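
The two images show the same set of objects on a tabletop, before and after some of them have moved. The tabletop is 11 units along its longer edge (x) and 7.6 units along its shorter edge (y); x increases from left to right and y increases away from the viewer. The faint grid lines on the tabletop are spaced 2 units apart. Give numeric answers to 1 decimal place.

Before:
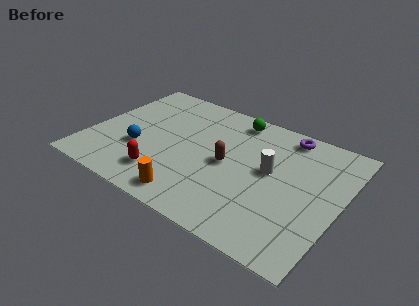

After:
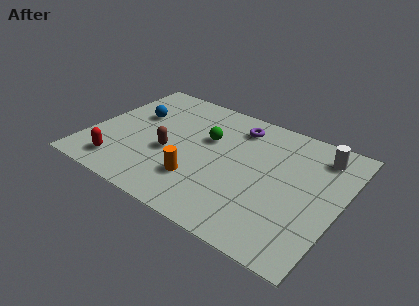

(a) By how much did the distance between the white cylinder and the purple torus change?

+1.2

They were about 2.5 units apart before and 3.7 after — 1.2 units further apart.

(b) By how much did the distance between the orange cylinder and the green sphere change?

-3.0

The distance was about 5.7 in the first image and 2.7 in the second, so they moved 3.0 units closer together.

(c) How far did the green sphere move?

2.0

From (5.9, 6.6) to (5.0, 4.8), the green sphere covered √(0.9² + 1.8²) ≈ 2.0 units.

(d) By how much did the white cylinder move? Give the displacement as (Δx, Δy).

(1.9, 2.0)

The white cylinder started near (7.9, 4.2) and ended near (9.8, 6.2).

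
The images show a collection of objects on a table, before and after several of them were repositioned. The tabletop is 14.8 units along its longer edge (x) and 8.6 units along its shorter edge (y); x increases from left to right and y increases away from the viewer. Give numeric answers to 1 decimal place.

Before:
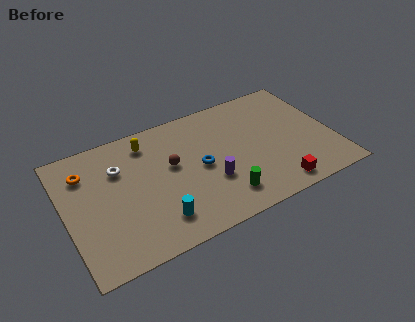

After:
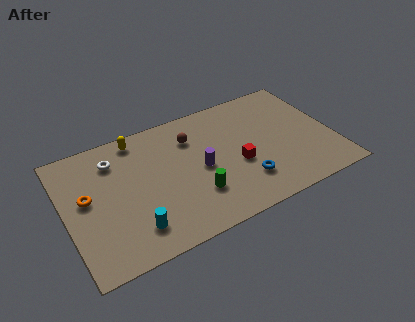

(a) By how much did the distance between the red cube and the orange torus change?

-3.0

The distance was about 11.3 in the first image and 8.3 in the second, so they moved 3.0 units closer together.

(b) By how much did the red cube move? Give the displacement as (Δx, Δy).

(-1.8, 2.4)

The red cube was at about (11.2, 1.1) and moved to about (9.4, 3.5).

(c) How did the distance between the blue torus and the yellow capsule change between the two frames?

+3.7

They were about 3.9 units apart before and 7.6 after — 3.7 units further apart.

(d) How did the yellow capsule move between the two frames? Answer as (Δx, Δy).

(-0.5, 0.5)

The yellow capsule was at about (4.8, 7.1) and moved to about (4.3, 7.6).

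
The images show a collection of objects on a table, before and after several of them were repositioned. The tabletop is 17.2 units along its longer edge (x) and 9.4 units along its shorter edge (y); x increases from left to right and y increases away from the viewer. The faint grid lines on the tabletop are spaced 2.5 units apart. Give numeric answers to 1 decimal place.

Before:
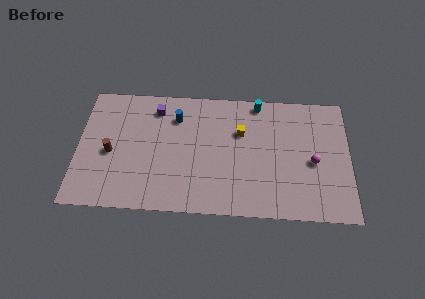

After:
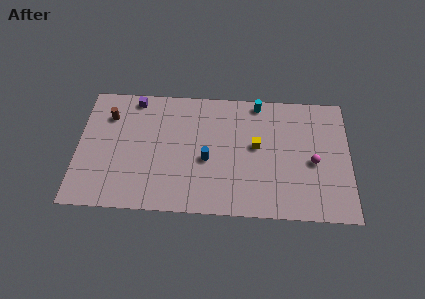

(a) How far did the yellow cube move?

1.4

The yellow cube moved from about (10.3, 6.2) to (11.3, 5.2), a distance of √(1.0² + 1.0²) ≈ 1.4.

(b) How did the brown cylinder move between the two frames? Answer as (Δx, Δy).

(-0.2, 2.8)

The brown cylinder was at about (2.1, 4.2) and moved to about (1.9, 7.0).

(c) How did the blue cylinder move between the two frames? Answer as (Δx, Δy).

(2.0, -3.1)

The blue cylinder started near (6.2, 7.1) and ended near (8.2, 4.0).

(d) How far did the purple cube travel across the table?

1.6

From (4.9, 7.7) to (3.5, 8.4), the purple cube covered √(1.4² + 0.7²) ≈ 1.6 units.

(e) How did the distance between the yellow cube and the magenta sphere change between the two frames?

-1.3

Before: roughly 5.0 units apart; after: 3.7. That's 1.3 units closer together.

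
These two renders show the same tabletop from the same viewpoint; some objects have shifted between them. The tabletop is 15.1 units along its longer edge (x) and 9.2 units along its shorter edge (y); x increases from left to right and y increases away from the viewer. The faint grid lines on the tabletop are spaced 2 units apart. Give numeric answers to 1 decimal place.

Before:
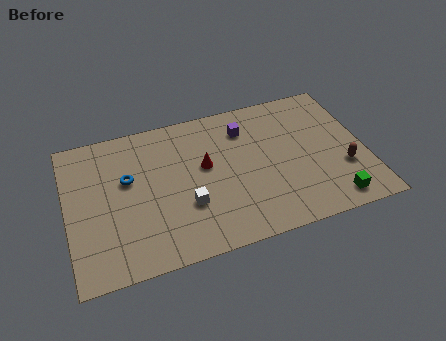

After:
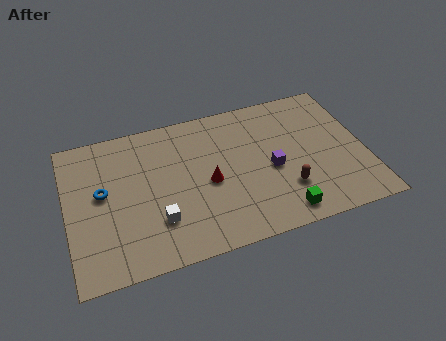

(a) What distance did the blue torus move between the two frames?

1.4

The blue torus moved from about (3.1, 5.6) to (1.8, 5.1), a distance of √(1.3² + 0.5²) ≈ 1.4.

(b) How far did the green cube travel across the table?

2.6

The green cube moved from about (13.1, 1.2) to (10.5, 1.2), a distance of √(2.6² + 0.0²) ≈ 2.6.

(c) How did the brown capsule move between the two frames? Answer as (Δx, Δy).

(-3.0, -0.5)

From the two frames, the brown capsule sits at roughly (13.9, 3.1) before and (10.9, 2.6) after.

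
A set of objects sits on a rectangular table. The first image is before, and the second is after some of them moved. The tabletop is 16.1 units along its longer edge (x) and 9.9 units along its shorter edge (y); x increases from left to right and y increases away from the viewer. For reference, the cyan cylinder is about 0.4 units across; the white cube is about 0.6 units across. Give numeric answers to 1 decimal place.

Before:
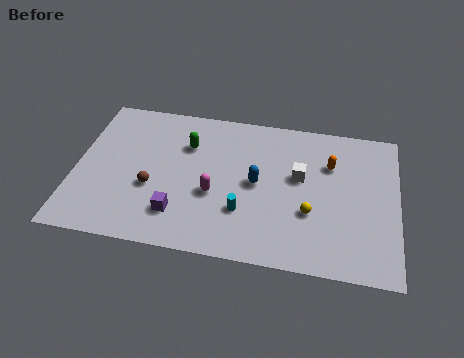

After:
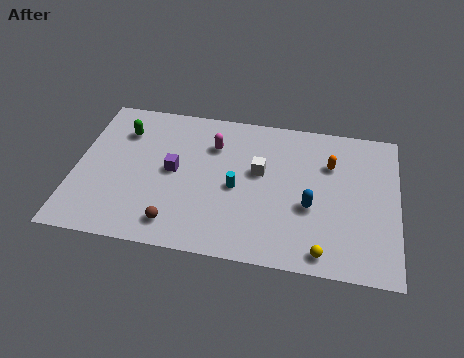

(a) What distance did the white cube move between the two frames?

2.0

The white cube moved from about (11.2, 5.8) to (9.2, 5.8), a distance of √(2.0² + 0.0²) ≈ 2.0.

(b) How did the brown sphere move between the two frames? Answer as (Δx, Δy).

(1.3, -2.2)

The brown sphere was at about (3.9, 3.8) and moved to about (5.2, 1.6).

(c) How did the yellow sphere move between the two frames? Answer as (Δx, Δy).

(0.7, -2.4)

From the two frames, the yellow sphere sits at roughly (11.8, 3.5) before and (12.5, 1.1) after.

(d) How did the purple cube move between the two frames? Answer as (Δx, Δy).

(-0.4, 2.8)

The purple cube started near (5.3, 2.3) and ended near (4.9, 5.1).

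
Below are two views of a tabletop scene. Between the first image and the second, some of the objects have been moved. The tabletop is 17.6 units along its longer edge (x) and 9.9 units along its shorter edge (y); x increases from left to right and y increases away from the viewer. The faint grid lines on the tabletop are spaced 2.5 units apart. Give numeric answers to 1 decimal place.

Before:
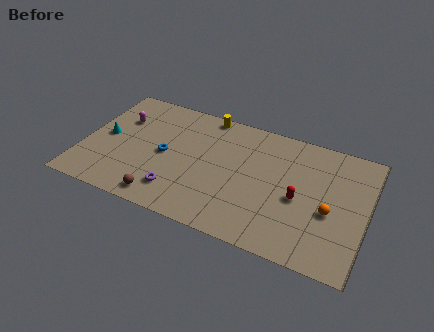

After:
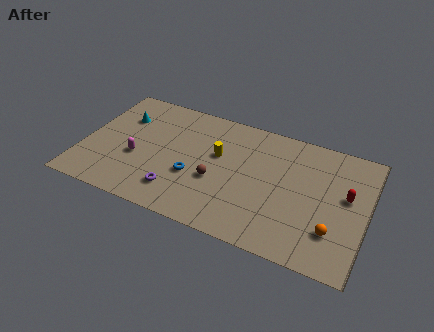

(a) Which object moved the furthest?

the brown sphere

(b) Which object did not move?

the purple torus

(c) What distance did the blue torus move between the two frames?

2.2

The blue torus moved from about (5.1, 4.8) to (7.0, 3.7), a distance of √(1.9² + 1.1²) ≈ 2.2.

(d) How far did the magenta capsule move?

3.2

The magenta capsule was near (2.0, 6.8) before and (3.4, 3.9) after, so it travelled √(1.4² + 2.9²) ≈ 3.2 units.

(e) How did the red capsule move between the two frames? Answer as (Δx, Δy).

(2.8, 1.3)

From the two frames, the red capsule sits at roughly (13.5, 4.4) before and (16.3, 5.7) after.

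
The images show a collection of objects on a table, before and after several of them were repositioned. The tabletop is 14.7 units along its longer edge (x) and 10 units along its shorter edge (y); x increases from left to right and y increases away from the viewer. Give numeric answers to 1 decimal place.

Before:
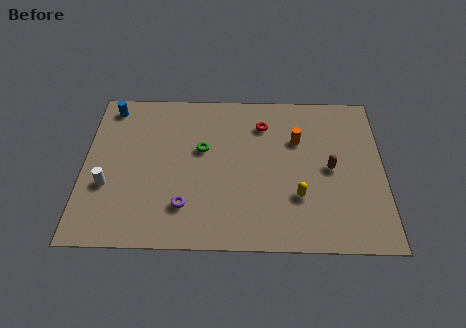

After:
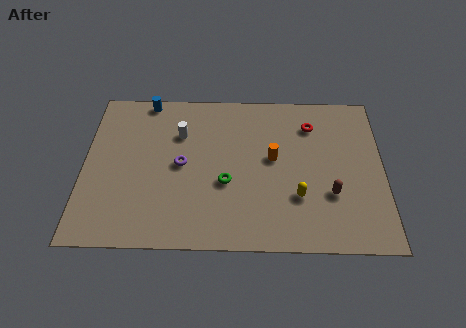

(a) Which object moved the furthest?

the white cylinder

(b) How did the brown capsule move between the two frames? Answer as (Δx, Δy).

(0.0, -1.6)

From the two frames, the brown capsule sits at roughly (12.1, 4.9) before and (12.1, 3.3) after.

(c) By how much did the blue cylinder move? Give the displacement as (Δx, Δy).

(1.8, 0.5)

From the two frames, the blue cylinder sits at roughly (1.2, 8.7) before and (3.0, 9.2) after.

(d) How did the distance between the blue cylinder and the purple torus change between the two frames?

-2.8

The distance was about 7.4 in the first image and 4.6 in the second, so they moved 2.8 units closer together.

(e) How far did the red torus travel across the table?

2.4

From (8.8, 7.7) to (11.2, 7.7), the red torus covered √(2.4² + 0.0²) ≈ 2.4 units.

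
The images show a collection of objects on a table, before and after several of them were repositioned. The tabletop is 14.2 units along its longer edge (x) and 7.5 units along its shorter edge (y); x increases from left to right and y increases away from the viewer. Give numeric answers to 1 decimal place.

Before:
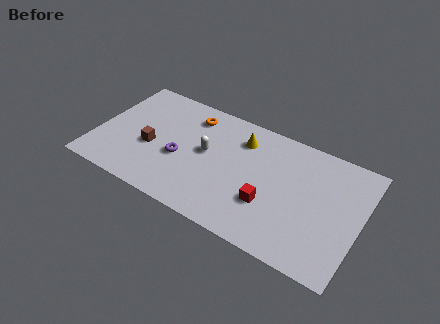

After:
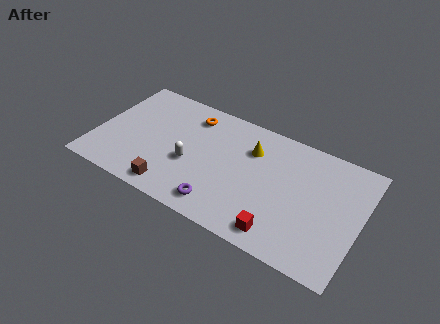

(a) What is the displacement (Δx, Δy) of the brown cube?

(1.5, -2.1)

The brown cube started near (3.0, 3.1) and ended near (4.5, 1.0).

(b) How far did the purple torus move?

3.1

The purple torus was near (4.6, 3.1) before and (7.1, 1.2) after, so it travelled √(2.5² + 1.9²) ≈ 3.1 units.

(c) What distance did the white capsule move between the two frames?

1.3

The white capsule was near (5.9, 4.1) before and (5.2, 3.0) after, so it travelled √(0.7² + 1.1²) ≈ 1.3 units.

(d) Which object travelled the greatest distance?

the purple torus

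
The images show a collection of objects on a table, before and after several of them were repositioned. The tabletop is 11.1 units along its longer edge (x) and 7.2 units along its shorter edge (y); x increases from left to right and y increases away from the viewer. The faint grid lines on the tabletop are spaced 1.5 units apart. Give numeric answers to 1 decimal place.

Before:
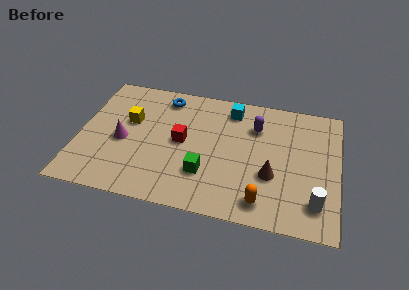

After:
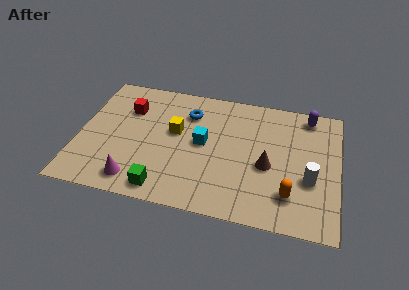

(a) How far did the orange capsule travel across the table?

1.3

From (8.0, 1.1) to (9.1, 1.7), the orange capsule covered √(1.1² + 0.6²) ≈ 1.3 units.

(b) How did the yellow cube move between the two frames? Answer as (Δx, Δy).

(2.0, -0.2)

From the two frames, the yellow cube sits at roughly (2.1, 4.4) before and (4.1, 4.2) after.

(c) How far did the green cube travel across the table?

2.1

The green cube moved from about (5.5, 2.1) to (3.8, 0.9), a distance of √(1.7² + 1.2²) ≈ 2.1.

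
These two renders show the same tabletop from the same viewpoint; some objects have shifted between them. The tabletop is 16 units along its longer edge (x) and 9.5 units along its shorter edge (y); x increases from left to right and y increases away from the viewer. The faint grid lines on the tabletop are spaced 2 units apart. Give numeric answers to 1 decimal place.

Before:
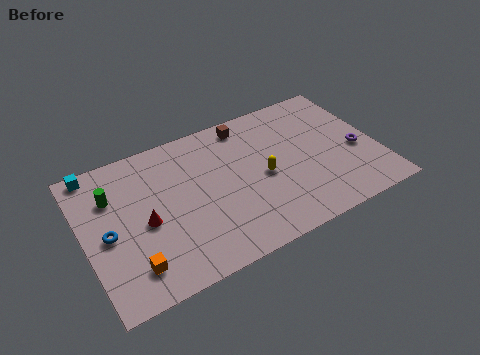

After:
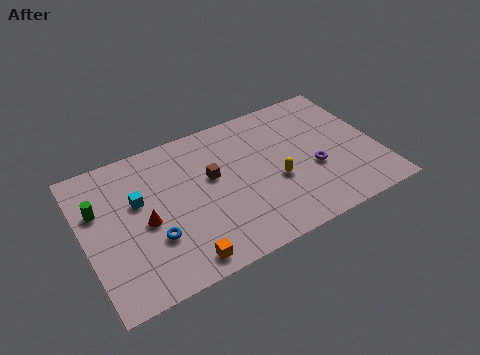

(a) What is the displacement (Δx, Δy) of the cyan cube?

(2.0, -2.9)

The cyan cube started near (1.0, 8.7) and ended near (3.0, 5.8).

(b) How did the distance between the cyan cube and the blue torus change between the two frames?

-1.6

Before: roughly 4.3 units apart; after: 2.7. That's 1.6 units closer together.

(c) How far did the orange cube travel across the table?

2.6

From (2.2, 1.9) to (4.7, 1.1), the orange cube covered √(2.5² + 0.8²) ≈ 2.6 units.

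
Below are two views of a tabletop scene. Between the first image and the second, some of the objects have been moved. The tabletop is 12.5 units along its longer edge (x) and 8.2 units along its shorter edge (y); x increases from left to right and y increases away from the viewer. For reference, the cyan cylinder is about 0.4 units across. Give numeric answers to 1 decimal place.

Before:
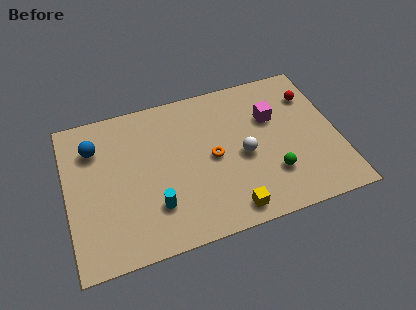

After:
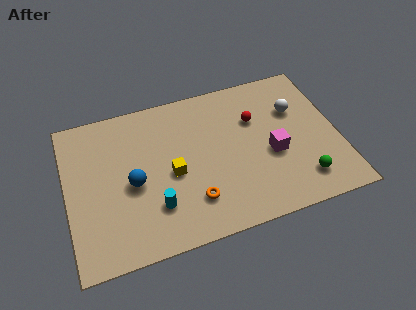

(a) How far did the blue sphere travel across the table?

2.9

The blue sphere was near (1.4, 6.1) before and (3.0, 3.7) after, so it travelled √(1.6² + 2.4²) ≈ 2.9 units.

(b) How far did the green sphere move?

1.5

The green sphere moved from about (9.3, 2.3) to (10.6, 1.6), a distance of √(1.3² + 0.7²) ≈ 1.5.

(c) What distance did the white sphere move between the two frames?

3.2

The white sphere moved from about (8.1, 3.7) to (10.7, 5.5), a distance of √(2.6² + 1.8²) ≈ 3.2.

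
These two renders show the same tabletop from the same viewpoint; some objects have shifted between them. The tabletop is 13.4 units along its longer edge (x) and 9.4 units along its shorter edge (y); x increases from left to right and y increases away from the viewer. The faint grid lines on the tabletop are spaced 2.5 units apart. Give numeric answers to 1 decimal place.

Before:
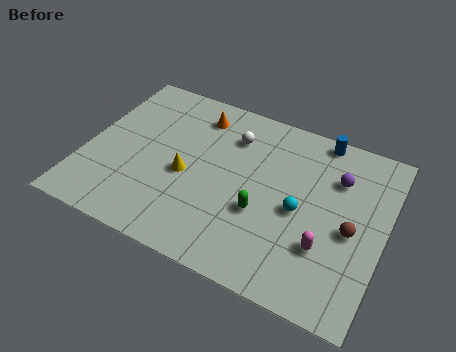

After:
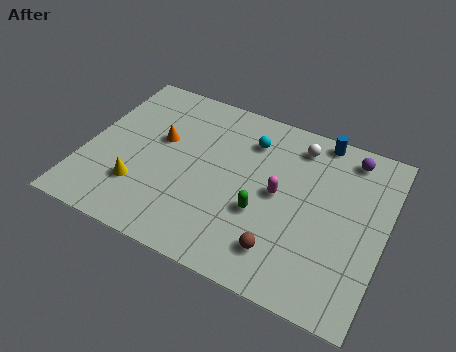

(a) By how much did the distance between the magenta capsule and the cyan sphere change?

+1.0

The distance was about 1.9 in the first image and 2.9 in the second, so they moved 1.0 units further apart.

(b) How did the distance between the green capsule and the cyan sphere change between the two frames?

+2.0

The distance was about 1.8 in the first image and 3.8 in the second, so they moved 2.0 units further apart.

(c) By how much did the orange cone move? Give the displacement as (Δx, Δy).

(-1.4, -2.1)

The orange cone was at about (4.6, 7.7) and moved to about (3.2, 5.6).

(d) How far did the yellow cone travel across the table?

2.4

From (4.6, 4.1) to (2.7, 2.6), the yellow cone covered √(1.9² + 1.5²) ≈ 2.4 units.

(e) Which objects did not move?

the green capsule and the blue cylinder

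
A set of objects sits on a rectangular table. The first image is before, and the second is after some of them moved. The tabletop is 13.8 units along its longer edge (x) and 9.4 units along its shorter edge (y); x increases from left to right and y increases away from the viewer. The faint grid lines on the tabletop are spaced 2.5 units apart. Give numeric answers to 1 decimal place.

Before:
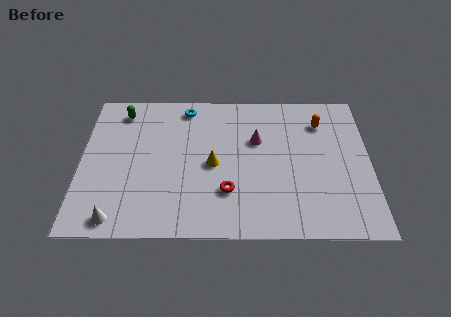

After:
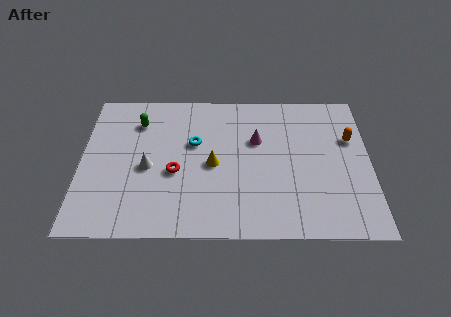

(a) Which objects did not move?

the magenta cone and the yellow cone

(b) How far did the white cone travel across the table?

3.5

The white cone moved from about (1.8, 1.0) to (3.2, 4.2), a distance of √(1.4² + 3.2²) ≈ 3.5.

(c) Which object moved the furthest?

the white cone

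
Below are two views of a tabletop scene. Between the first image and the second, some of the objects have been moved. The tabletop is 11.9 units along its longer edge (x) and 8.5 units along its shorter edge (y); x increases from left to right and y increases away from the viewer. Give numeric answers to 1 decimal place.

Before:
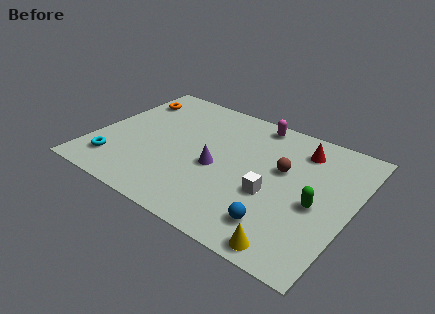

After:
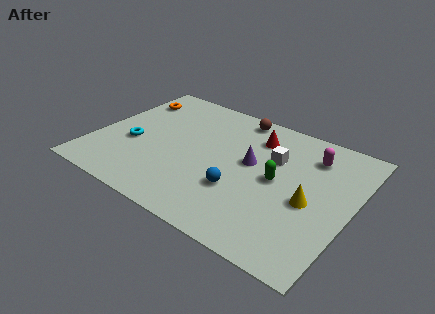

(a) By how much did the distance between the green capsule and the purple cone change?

-3.2

Before: roughly 4.6 units apart; after: 1.4. That's 3.2 units closer together.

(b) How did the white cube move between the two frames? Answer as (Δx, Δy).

(-0.3, 2.3)

The white cube was at about (8.4, 3.3) and moved to about (8.1, 5.6).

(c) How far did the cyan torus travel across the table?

1.8

The cyan torus was near (1.3, 1.7) before and (1.8, 3.4) after, so it travelled √(0.5² + 1.7²) ≈ 1.8 units.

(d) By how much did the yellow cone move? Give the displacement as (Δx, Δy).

(0.3, 2.9)

The yellow cone started near (9.8, 0.8) and ended near (10.1, 3.7).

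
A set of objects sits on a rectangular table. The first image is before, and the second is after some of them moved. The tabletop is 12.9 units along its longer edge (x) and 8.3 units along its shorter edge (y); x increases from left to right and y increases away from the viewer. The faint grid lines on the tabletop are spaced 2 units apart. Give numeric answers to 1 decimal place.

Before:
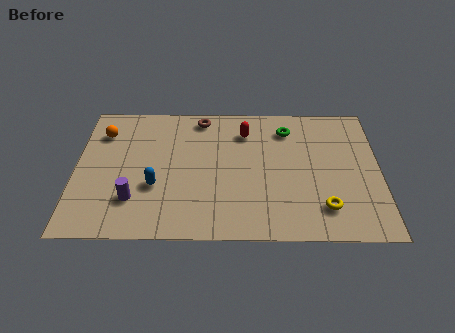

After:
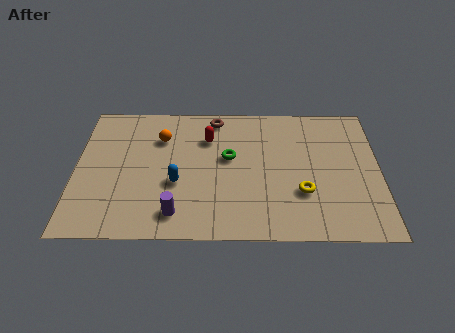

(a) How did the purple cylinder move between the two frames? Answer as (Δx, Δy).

(1.8, -0.8)

The purple cylinder started near (2.5, 2.2) and ended near (4.3, 1.4).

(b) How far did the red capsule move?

1.6

From (7.2, 6.4) to (5.6, 6.0), the red capsule covered √(1.6² + 0.4²) ≈ 1.6 units.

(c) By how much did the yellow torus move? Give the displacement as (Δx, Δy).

(-0.9, 0.9)

The yellow torus started near (10.5, 1.8) and ended near (9.6, 2.7).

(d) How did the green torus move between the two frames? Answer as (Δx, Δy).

(-2.5, -1.8)

The green torus was at about (9.0, 6.6) and moved to about (6.5, 4.8).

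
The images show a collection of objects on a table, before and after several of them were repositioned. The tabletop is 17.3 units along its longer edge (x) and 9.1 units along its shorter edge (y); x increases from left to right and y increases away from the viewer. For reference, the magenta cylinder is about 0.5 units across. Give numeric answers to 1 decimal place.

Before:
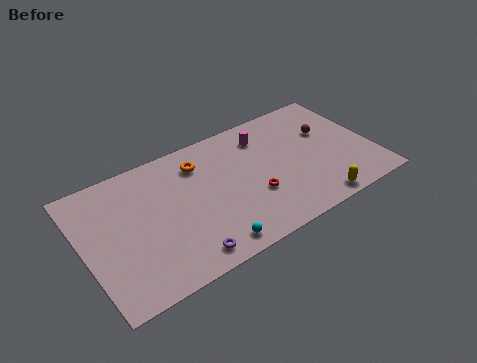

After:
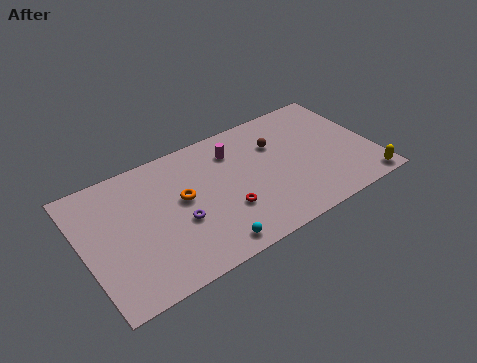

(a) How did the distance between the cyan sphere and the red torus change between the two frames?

-1.4

The distance was about 3.7 in the first image and 2.3 in the second, so they moved 1.4 units closer together.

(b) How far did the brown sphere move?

3.1

The brown sphere moved from about (14.9, 5.8) to (11.8, 6.3), a distance of √(3.1² + 0.5²) ≈ 3.1.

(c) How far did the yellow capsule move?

3.1

The yellow capsule was near (13.3, 0.9) before and (16.4, 0.9) after, so it travelled √(3.1² + 0.0²) ≈ 3.1 units.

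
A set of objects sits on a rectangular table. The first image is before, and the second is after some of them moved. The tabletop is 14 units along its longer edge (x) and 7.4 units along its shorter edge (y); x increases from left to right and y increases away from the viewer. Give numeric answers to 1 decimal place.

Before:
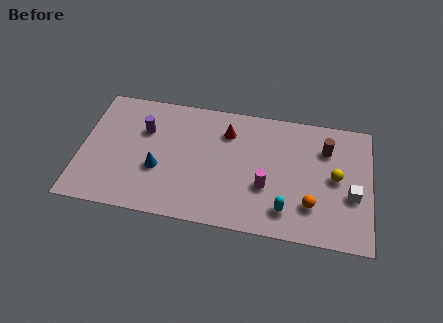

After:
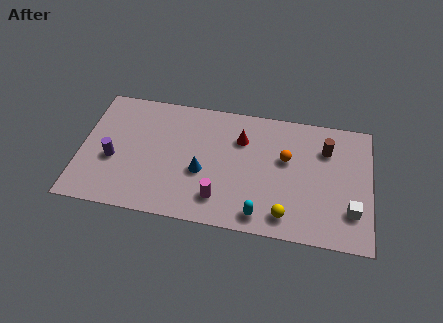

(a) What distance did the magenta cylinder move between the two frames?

2.5

The magenta cylinder moved from about (9.0, 2.7) to (6.8, 1.6), a distance of √(2.2² + 1.1²) ≈ 2.5.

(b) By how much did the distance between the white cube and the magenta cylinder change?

+2.2

They were about 4.1 units apart before and 6.3 after — 2.2 units further apart.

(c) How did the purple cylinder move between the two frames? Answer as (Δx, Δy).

(-1.4, -2.0)

The purple cylinder started near (3.0, 5.0) and ended near (1.6, 3.0).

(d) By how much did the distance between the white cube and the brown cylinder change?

+0.8

They were about 2.8 units apart before and 3.6 after — 0.8 units further apart.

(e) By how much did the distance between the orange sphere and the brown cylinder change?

-1.4

Before: roughly 3.5 units apart; after: 2.1. That's 1.4 units closer together.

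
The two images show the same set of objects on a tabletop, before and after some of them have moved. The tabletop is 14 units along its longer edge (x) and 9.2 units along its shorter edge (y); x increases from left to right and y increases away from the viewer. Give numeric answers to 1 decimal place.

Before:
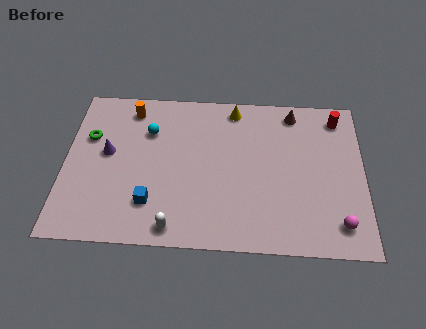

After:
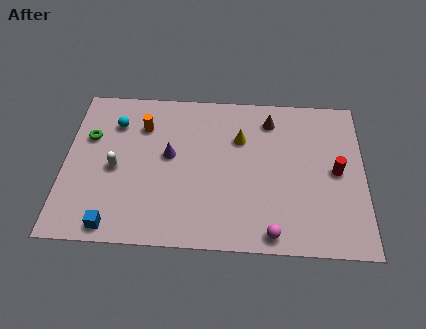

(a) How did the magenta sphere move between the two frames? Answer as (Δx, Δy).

(-3.1, -0.7)

From the two frames, the magenta sphere sits at roughly (12.8, 1.6) before and (9.7, 0.9) after.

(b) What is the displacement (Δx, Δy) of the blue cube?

(-1.7, -1.4)

The blue cube started near (4.1, 2.3) and ended near (2.4, 0.9).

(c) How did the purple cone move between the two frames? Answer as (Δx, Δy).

(2.9, 0.0)

From the two frames, the purple cone sits at roughly (2.0, 5.1) before and (4.9, 5.1) after.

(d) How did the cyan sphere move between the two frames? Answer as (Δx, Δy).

(-1.6, 0.4)

From the two frames, the cyan sphere sits at roughly (3.9, 6.5) before and (2.3, 6.9) after.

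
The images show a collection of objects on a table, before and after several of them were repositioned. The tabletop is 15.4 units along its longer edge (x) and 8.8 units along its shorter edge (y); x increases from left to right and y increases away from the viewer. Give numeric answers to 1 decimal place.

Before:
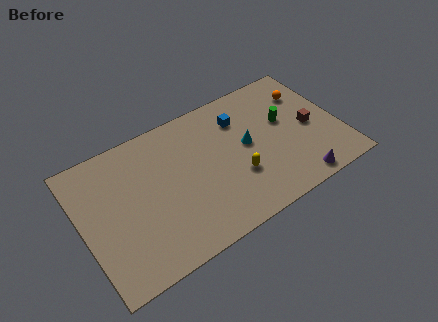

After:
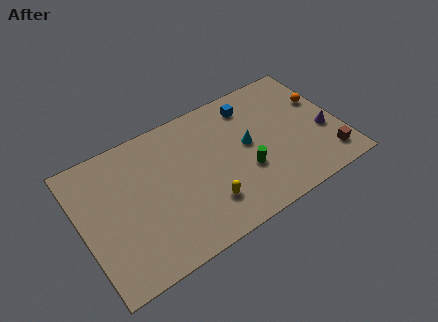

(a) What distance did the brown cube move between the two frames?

2.6

The brown cube moved from about (13.7, 4.1) to (14.3, 1.6), a distance of √(0.6² + 2.5²) ≈ 2.6.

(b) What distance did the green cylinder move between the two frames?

3.5

The green cylinder was near (12.3, 5.2) before and (9.5, 3.1) after, so it travelled √(2.8² + 2.1²) ≈ 3.5 units.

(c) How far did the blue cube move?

0.9

The blue cube moved from about (9.8, 6.6) to (10.5, 7.2), a distance of √(0.7² + 0.6²) ≈ 0.9.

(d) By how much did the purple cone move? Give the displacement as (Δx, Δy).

(2.1, 2.5)

The purple cone started near (12.3, 0.9) and ended near (14.4, 3.4).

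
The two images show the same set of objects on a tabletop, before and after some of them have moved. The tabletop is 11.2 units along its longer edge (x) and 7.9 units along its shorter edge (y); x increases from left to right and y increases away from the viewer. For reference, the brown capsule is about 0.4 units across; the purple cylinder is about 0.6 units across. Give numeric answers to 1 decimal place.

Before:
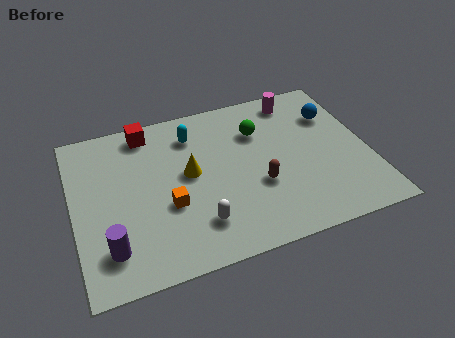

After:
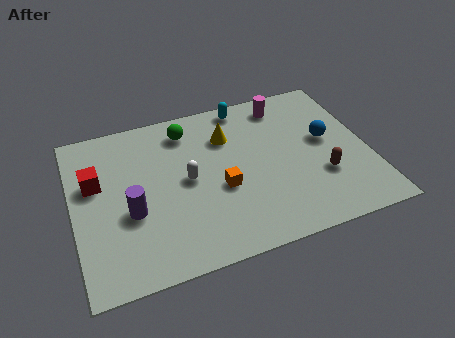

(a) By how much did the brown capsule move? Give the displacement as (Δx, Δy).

(2.4, -0.3)

The brown capsule started near (6.9, 2.9) and ended near (9.3, 2.6).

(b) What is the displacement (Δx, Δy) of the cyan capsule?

(2.1, 0.9)

The cyan capsule started near (4.7, 6.2) and ended near (6.8, 7.1).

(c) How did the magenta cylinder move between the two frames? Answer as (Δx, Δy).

(-0.5, -0.1)

The magenta cylinder started near (8.8, 6.8) and ended near (8.3, 6.7).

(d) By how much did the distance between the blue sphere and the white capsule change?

-1.4

Before: roughly 6.8 units apart; after: 5.4. That's 1.4 units closer together.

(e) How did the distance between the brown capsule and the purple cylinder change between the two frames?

+1.4

The distance was about 5.8 in the first image and 7.2 in the second, so they moved 1.4 units further apart.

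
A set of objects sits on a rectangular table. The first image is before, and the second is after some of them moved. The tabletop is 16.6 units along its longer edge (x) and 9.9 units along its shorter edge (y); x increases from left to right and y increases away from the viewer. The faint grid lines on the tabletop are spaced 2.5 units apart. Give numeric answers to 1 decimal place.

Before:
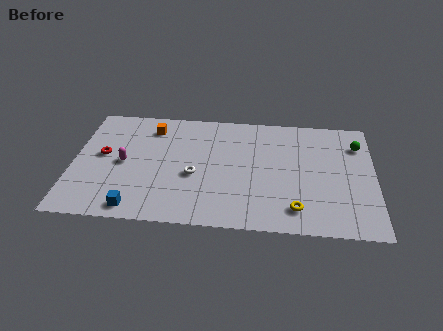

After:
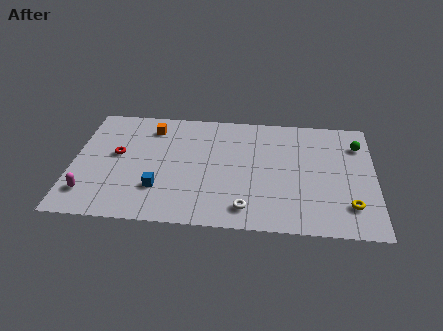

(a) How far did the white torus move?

3.8

The white torus moved from about (6.7, 4.1) to (9.6, 1.6), a distance of √(2.9² + 2.5²) ≈ 3.8.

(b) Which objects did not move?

the green sphere and the orange cube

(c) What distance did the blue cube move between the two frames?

2.1

The blue cube was near (3.6, 1.1) before and (4.8, 2.8) after, so it travelled √(1.2² + 1.7²) ≈ 2.1 units.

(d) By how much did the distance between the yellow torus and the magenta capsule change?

+4.2

Before: roughly 10.0 units apart; after: 14.2. That's 4.2 units further apart.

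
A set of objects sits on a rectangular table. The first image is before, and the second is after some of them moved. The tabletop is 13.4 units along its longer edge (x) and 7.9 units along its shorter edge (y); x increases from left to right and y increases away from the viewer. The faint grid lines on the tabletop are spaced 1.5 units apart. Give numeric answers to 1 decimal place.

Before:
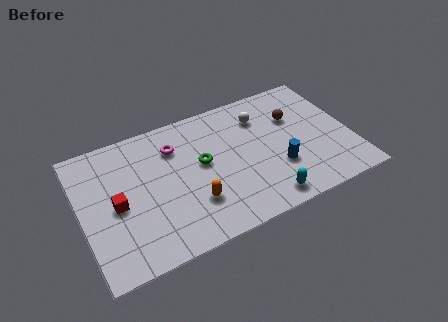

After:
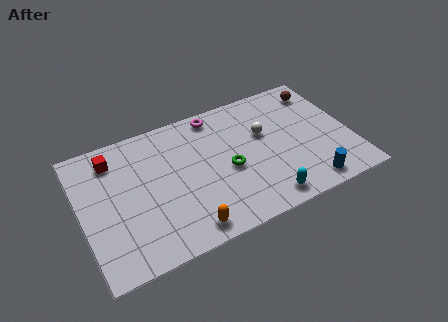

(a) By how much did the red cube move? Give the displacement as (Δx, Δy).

(0.1, 2.7)

The red cube started near (1.7, 3.7) and ended near (1.8, 6.4).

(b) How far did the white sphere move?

1.1

The white sphere was near (9.2, 6.0) before and (9.2, 4.9) after, so it travelled √(0.0² + 1.1²) ≈ 1.1 units.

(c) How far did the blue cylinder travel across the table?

2.1

The blue cylinder was near (9.6, 2.6) before and (10.9, 1.0) after, so it travelled √(1.3² + 1.6²) ≈ 2.1 units.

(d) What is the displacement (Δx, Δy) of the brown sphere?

(1.5, 1.2)

From the two frames, the brown sphere sits at roughly (10.8, 5.3) before and (12.3, 6.5) after.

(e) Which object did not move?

the cyan capsule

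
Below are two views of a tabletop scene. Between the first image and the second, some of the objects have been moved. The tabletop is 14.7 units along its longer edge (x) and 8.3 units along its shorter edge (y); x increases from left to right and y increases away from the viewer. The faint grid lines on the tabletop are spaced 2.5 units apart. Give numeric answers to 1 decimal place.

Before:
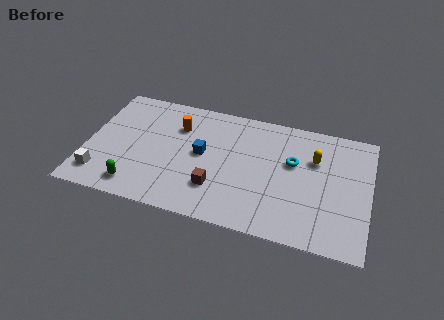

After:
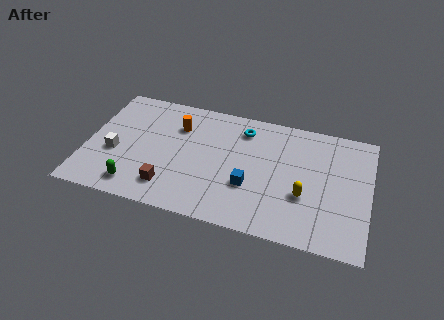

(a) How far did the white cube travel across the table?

1.8

From (0.9, 1.6) to (1.5, 3.3), the white cube covered √(0.6² + 1.7²) ≈ 1.8 units.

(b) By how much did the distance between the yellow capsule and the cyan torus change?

+3.8

The distance was about 1.2 in the first image and 5.0 in the second, so they moved 3.8 units further apart.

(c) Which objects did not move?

the orange cylinder and the green capsule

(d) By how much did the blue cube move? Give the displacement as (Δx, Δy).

(2.6, -1.5)

The blue cube was at about (6.0, 4.4) and moved to about (8.6, 2.9).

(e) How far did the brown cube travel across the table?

2.5

The brown cube was near (6.9, 2.3) before and (4.5, 1.7) after, so it travelled √(2.4² + 0.6²) ≈ 2.5 units.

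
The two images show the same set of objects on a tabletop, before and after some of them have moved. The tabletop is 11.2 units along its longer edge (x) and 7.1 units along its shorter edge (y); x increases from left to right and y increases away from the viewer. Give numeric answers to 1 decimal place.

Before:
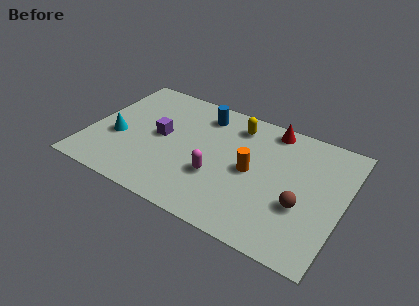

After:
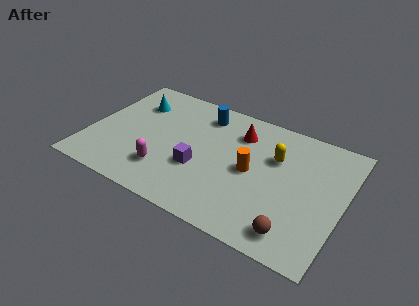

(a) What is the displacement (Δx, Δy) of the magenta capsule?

(-2.2, -0.7)

The magenta capsule started near (5.8, 2.5) and ended near (3.6, 1.8).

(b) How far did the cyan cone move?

2.4

From (1.3, 2.8) to (1.7, 5.2), the cyan cone covered √(0.4² + 2.4²) ≈ 2.4 units.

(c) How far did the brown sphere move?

1.5

From (9.5, 2.6) to (9.4, 1.1), the brown sphere covered √(0.1² + 1.5²) ≈ 1.5 units.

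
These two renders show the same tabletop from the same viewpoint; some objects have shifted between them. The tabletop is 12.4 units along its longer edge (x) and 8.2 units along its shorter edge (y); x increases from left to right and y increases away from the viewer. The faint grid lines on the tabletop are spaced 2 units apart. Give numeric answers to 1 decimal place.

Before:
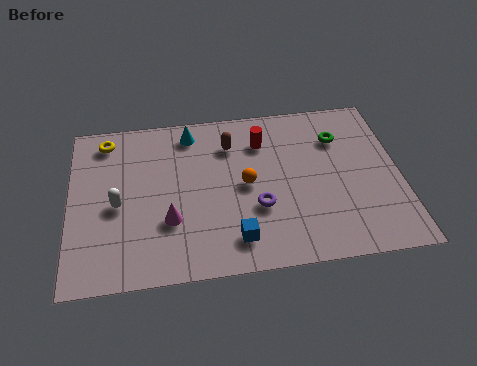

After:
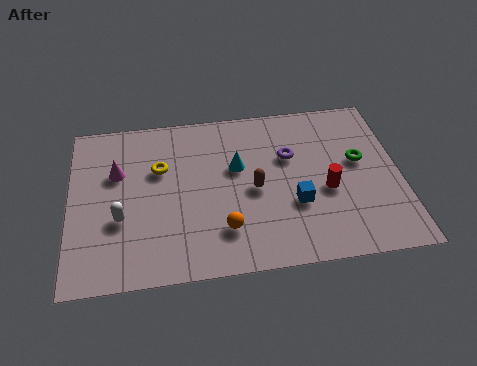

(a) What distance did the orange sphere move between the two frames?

2.3

From (6.6, 4.1) to (5.7, 2.0), the orange sphere covered √(0.9² + 2.1²) ≈ 2.3 units.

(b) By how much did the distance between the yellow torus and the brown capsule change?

-1.0

The distance was about 4.8 in the first image and 3.8 in the second, so they moved 1.0 units closer together.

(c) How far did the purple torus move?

2.7

The purple torus was near (7.0, 2.9) before and (8.3, 5.3) after, so it travelled √(1.3² + 2.4²) ≈ 2.7 units.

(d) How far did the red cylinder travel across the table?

3.6

The red cylinder was near (7.3, 6.2) before and (9.6, 3.4) after, so it travelled √(2.3² + 2.8²) ≈ 3.6 units.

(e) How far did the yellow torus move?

2.6

The yellow torus was near (1.4, 7.0) before and (3.4, 5.3) after, so it travelled √(2.0² + 1.7²) ≈ 2.6 units.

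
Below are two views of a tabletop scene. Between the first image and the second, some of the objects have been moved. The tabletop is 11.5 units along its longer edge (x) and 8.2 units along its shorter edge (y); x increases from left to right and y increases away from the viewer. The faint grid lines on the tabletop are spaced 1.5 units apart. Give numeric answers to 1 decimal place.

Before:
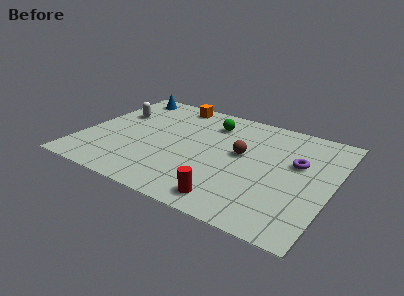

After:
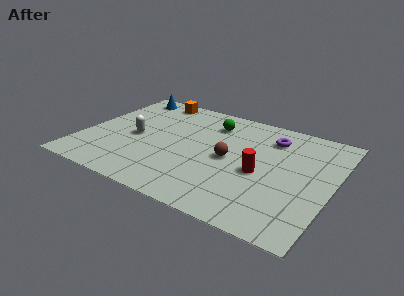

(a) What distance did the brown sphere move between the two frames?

0.8

The brown sphere moved from about (7.3, 4.6) to (6.8, 4.0), a distance of √(0.5² + 0.6²) ≈ 0.8.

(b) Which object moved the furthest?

the red cylinder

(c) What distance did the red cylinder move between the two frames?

2.7

The red cylinder moved from about (7.3, 1.1) to (8.3, 3.6), a distance of √(1.0² + 2.5²) ≈ 2.7.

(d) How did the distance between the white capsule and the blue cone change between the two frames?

+1.8

Before: roughly 1.8 units apart; after: 3.6. That's 1.8 units further apart.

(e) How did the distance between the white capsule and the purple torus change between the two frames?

-2.1

The distance was about 8.6 in the first image and 6.5 in the second, so they moved 2.1 units closer together.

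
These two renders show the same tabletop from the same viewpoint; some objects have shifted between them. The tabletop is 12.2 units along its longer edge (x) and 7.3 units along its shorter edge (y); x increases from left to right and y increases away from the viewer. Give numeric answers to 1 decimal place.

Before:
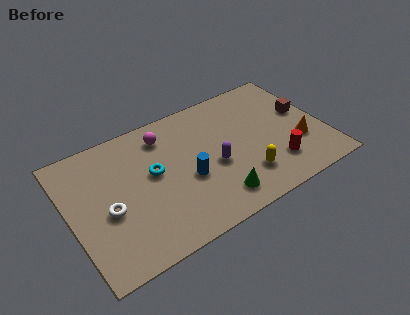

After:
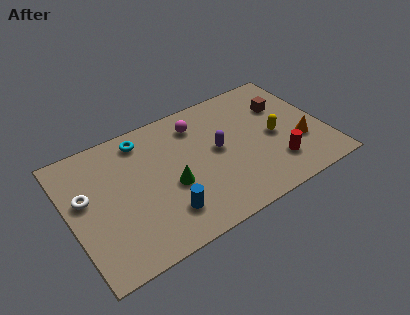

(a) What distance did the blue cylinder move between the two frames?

1.8

The blue cylinder was near (5.5, 3.0) before and (4.2, 1.7) after, so it travelled √(1.3² + 1.3²) ≈ 1.8 units.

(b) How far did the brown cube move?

1.2

The brown cube was near (11.4, 4.2) before and (10.5, 5.0) after, so it travelled √(0.9² + 0.8²) ≈ 1.2 units.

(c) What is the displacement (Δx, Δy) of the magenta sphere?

(1.6, -0.1)

The magenta sphere was at about (4.8, 5.9) and moved to about (6.4, 5.8).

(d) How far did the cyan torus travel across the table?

2.1

The cyan torus moved from about (4.0, 4.1) to (3.8, 6.2), a distance of √(0.2² + 2.1²) ≈ 2.1.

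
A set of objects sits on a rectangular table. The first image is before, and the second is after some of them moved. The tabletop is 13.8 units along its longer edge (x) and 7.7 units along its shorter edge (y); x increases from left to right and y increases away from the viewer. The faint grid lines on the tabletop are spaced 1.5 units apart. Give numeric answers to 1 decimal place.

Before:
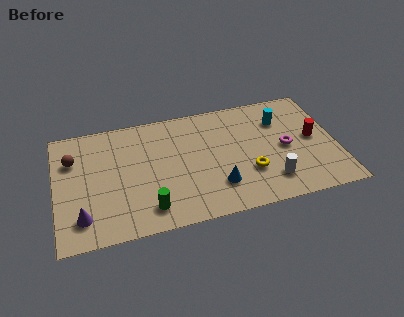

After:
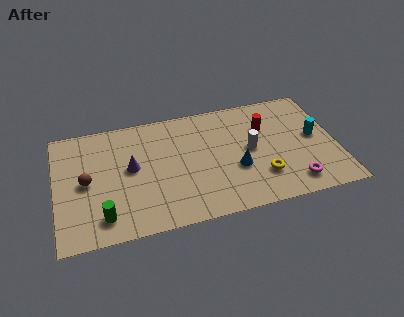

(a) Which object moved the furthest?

the purple cone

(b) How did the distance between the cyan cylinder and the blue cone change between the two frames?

-0.8

The distance was about 5.0 in the first image and 4.2 in the second, so they moved 0.8 units closer together.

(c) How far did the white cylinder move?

2.4

The white cylinder was near (10.4, 1.7) before and (9.6, 4.0) after, so it travelled √(0.8² + 2.3²) ≈ 2.4 units.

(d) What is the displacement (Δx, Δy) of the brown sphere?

(0.6, -1.6)

From the two frames, the brown sphere sits at roughly (0.9, 5.4) before and (1.5, 3.8) after.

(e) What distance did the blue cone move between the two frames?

1.3

The blue cone moved from about (7.8, 2.0) to (8.8, 2.9), a distance of √(1.0² + 0.9²) ≈ 1.3.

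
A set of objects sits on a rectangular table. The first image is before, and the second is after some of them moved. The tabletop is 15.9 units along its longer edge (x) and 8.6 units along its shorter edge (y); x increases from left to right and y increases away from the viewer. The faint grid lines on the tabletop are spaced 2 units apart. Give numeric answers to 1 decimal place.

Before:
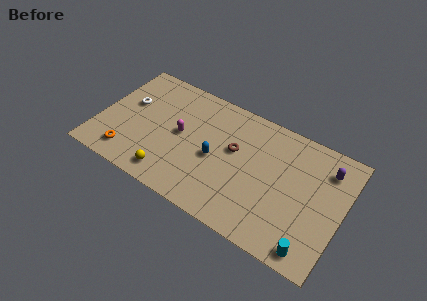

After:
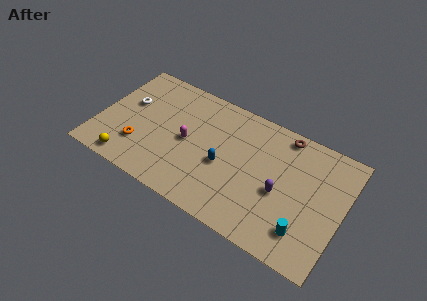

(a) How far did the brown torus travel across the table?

3.9

The brown torus moved from about (8.8, 5.1) to (11.7, 7.7), a distance of √(2.9² + 2.6²) ≈ 3.9.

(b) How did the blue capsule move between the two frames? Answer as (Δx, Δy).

(0.6, -0.2)

The blue capsule was at about (7.7, 3.9) and moved to about (8.3, 3.7).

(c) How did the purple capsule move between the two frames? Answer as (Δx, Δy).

(-2.6, -3.0)

From the two frames, the purple capsule sits at roughly (14.6, 6.7) before and (12.0, 3.7) after.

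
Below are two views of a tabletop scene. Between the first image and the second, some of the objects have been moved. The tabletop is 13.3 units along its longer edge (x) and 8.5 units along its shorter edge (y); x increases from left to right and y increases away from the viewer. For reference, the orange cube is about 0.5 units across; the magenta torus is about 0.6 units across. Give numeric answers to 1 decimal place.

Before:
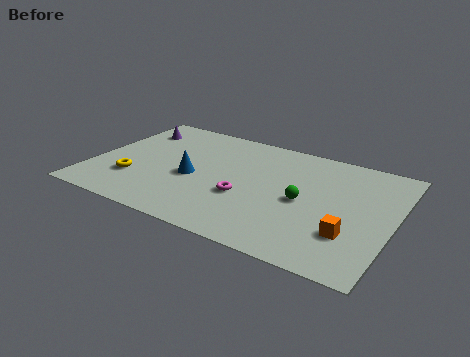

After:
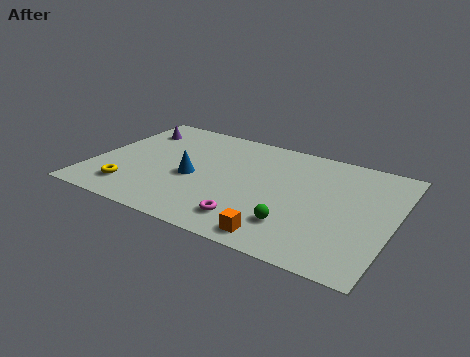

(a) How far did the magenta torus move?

1.7

The magenta torus was near (6.9, 3.2) before and (7.4, 1.6) after, so it travelled √(0.5² + 1.6²) ≈ 1.7 units.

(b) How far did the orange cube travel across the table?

3.2

The orange cube moved from about (11.6, 2.5) to (8.8, 1.0), a distance of √(2.8² + 1.5²) ≈ 3.2.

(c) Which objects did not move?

the purple cone and the blue cone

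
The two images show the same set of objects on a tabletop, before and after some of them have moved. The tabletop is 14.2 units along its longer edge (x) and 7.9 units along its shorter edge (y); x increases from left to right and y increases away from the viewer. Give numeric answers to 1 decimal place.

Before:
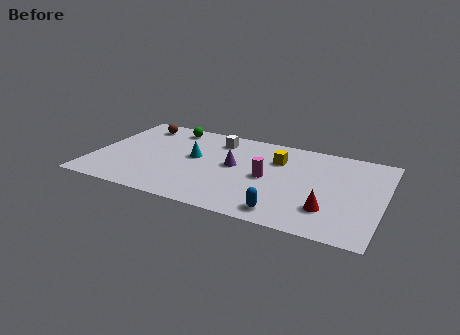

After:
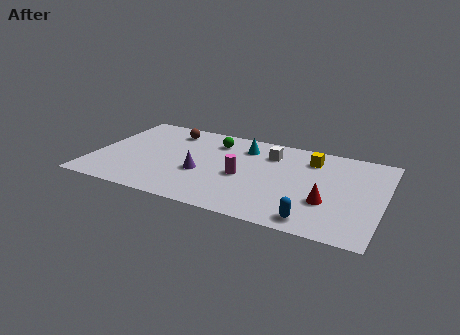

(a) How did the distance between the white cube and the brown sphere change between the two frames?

+1.1

The distance was about 4.0 in the first image and 5.1 in the second, so they moved 1.1 units further apart.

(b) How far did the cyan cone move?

2.9

The cyan cone moved from about (4.9, 4.4) to (7.2, 6.2), a distance of √(2.3² + 1.8²) ≈ 2.9.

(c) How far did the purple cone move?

1.9

The purple cone was near (6.9, 4.3) before and (5.4, 3.1) after, so it travelled √(1.5² + 1.2²) ≈ 1.9 units.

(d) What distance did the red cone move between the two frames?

0.6

From (11.7, 2.1) to (11.6, 2.7), the red cone covered √(0.1² + 0.6²) ≈ 0.6 units.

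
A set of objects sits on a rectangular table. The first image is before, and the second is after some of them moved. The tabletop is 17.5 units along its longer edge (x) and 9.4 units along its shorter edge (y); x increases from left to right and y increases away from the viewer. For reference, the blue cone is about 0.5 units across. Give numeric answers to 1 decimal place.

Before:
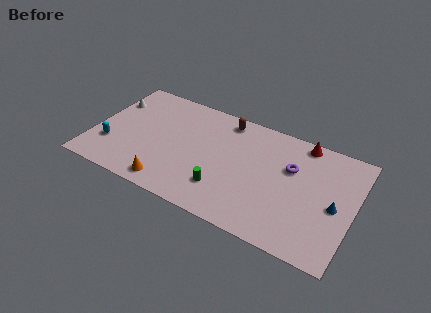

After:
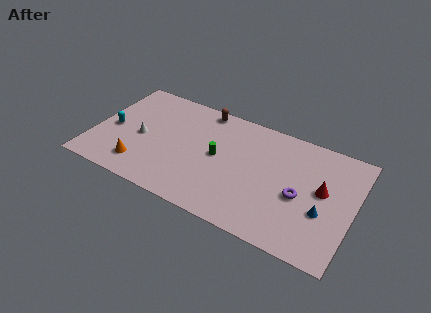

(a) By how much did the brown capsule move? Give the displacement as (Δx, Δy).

(-1.6, 0.3)

From the two frames, the brown capsule sits at roughly (8.5, 8.2) before and (6.9, 8.5) after.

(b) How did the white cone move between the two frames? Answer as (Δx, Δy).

(2.4, -2.4)

From the two frames, the white cone sits at roughly (0.8, 6.7) before and (3.2, 4.3) after.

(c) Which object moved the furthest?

the red cone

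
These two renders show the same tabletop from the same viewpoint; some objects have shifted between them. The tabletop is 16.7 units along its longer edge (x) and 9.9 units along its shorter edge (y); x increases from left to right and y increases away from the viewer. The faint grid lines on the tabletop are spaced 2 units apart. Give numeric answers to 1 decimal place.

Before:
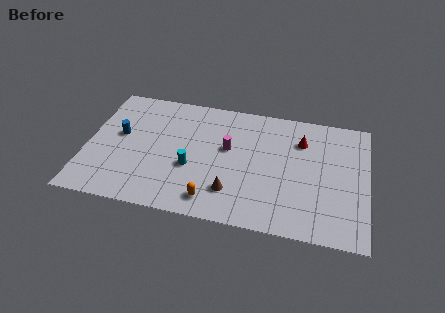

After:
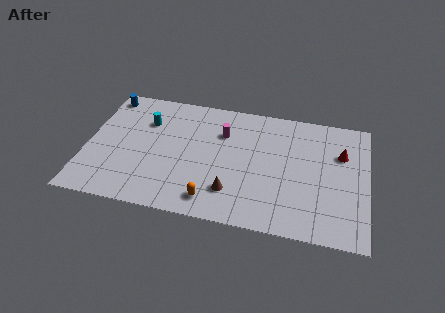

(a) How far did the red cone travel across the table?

2.5

From (12.7, 7.3) to (15.1, 6.7), the red cone covered √(2.4² + 0.6²) ≈ 2.5 units.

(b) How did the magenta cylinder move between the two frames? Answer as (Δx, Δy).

(-0.4, 1.2)

The magenta cylinder started near (8.4, 5.8) and ended near (8.0, 7.0).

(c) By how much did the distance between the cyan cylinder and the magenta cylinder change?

+1.7

Before: roughly 2.9 units apart; after: 4.6. That's 1.7 units further apart.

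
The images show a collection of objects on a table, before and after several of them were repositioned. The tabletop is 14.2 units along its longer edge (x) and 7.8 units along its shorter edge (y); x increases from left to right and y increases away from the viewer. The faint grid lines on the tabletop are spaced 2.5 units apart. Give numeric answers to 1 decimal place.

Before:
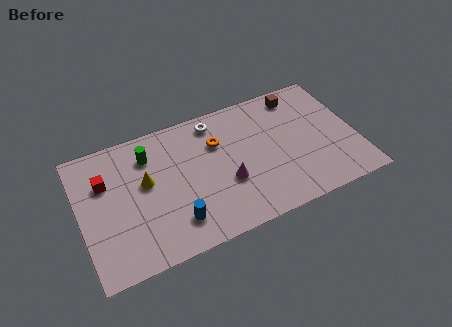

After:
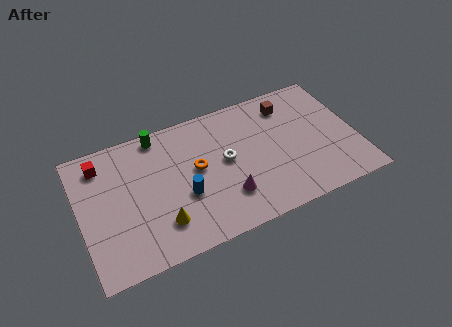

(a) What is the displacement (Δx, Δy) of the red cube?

(-0.1, 1.1)

From the two frames, the red cube sits at roughly (1.4, 5.3) before and (1.3, 6.4) after.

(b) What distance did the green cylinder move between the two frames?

1.2

From (3.7, 6.0) to (4.3, 7.0), the green cylinder covered √(0.6² + 1.0²) ≈ 1.2 units.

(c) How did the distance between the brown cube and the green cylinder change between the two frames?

-1.2

They were about 7.9 units apart before and 6.7 after — 1.2 units closer together.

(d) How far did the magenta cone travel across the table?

0.8

From (7.4, 2.9) to (7.3, 2.1), the magenta cone covered √(0.1² + 0.8²) ≈ 0.8 units.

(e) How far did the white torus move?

2.5

The white torus moved from about (7.2, 6.7) to (7.5, 4.2), a distance of √(0.3² + 2.5²) ≈ 2.5.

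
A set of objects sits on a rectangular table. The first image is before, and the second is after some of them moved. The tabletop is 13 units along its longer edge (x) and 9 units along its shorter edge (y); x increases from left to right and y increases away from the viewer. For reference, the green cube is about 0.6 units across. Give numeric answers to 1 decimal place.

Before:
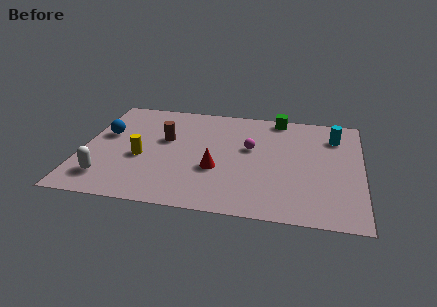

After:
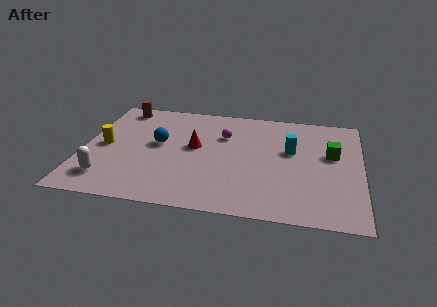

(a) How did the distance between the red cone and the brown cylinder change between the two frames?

+1.4

The distance was about 3.3 in the first image and 4.7 in the second, so they moved 1.4 units further apart.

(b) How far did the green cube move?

3.8

The green cube was near (9.0, 8.2) before and (11.6, 5.4) after, so it travelled √(2.6² + 2.8²) ≈ 3.8 units.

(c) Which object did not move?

the white capsule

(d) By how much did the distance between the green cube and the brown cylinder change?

+4.5

The distance was about 5.9 in the first image and 10.4 in the second, so they moved 4.5 units further apart.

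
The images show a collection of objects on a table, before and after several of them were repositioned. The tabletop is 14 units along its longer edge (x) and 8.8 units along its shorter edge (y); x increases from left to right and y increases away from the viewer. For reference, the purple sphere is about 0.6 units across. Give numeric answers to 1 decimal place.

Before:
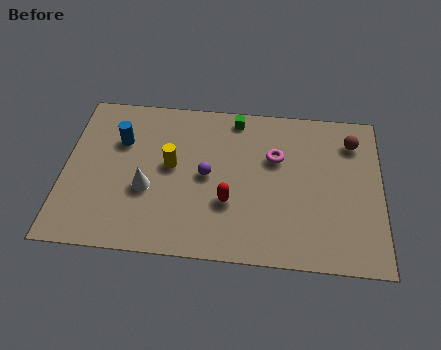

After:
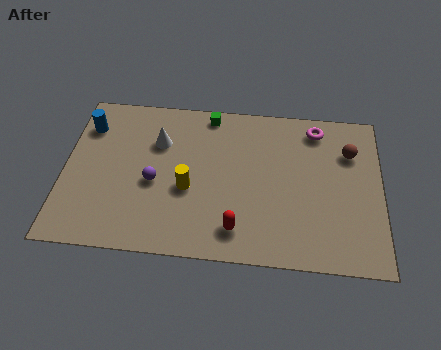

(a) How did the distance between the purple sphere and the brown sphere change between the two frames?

+2.1

The distance was about 6.9 in the first image and 9.0 in the second, so they moved 2.1 units further apart.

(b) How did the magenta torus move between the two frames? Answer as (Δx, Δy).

(1.8, 1.8)

From the two frames, the magenta torus sits at roughly (9.3, 5.7) before and (11.1, 7.5) after.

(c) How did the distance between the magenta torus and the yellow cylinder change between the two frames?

+2.1

Before: roughly 4.7 units apart; after: 6.8. That's 2.1 units further apart.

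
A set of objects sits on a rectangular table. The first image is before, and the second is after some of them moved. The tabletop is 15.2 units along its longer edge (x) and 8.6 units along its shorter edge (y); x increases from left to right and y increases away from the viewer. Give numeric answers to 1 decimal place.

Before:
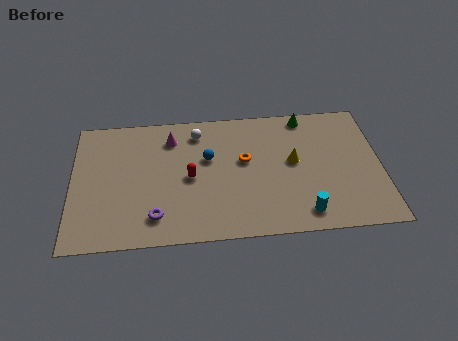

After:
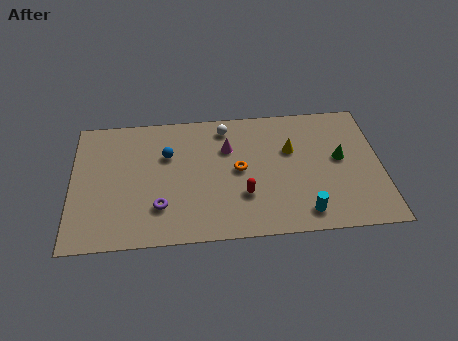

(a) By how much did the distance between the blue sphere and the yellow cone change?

+1.9

They were about 4.2 units apart before and 6.1 after — 1.9 units further apart.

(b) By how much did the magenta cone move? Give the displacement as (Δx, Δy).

(2.8, -0.9)

The magenta cone started near (4.9, 6.8) and ended near (7.7, 5.9).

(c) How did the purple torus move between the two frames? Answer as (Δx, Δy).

(0.2, 0.6)

From the two frames, the purple torus sits at roughly (4.1, 1.7) before and (4.3, 2.3) after.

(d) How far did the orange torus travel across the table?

0.7

The orange torus was near (8.5, 5.0) before and (8.2, 4.4) after, so it travelled √(0.3² + 0.6²) ≈ 0.7 units.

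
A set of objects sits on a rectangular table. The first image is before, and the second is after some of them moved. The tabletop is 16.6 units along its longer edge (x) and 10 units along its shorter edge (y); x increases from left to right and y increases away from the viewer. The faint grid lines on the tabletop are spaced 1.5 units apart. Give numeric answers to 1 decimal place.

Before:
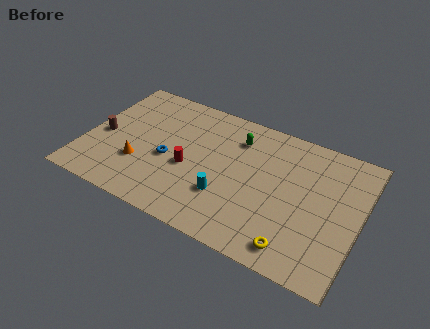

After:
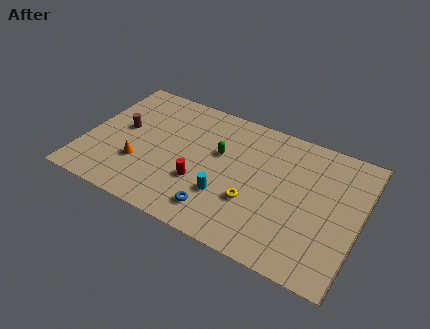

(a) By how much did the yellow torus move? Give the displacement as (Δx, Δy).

(-2.8, 2.0)

The yellow torus was at about (13.2, 1.4) and moved to about (10.4, 3.4).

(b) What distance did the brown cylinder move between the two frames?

1.5

The brown cylinder was near (1.0, 4.5) before and (2.1, 5.5) after, so it travelled √(1.1² + 1.0²) ≈ 1.5 units.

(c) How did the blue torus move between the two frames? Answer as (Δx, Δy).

(3.4, -2.5)

From the two frames, the blue torus sits at roughly (5.1, 4.3) before and (8.5, 1.8) after.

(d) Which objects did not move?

the cyan cylinder and the orange cone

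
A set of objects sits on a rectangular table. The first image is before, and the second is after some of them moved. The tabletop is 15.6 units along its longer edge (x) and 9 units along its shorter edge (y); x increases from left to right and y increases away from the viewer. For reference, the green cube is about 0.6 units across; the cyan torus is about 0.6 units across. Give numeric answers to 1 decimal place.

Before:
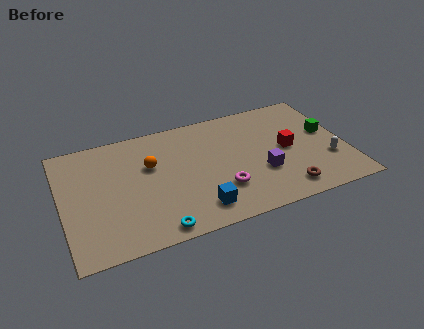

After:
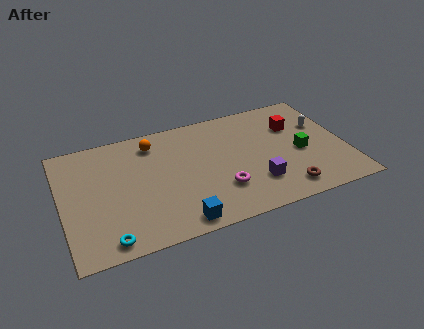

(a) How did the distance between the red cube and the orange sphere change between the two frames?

+0.3

They were about 7.6 units apart before and 7.9 after — 0.3 units further apart.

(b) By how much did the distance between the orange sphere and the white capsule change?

-0.6

They were about 10.0 units apart before and 9.4 after — 0.6 units closer together.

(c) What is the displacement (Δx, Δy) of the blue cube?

(-1.1, -0.6)

The blue cube was at about (7.1, 1.6) and moved to about (6.0, 1.0).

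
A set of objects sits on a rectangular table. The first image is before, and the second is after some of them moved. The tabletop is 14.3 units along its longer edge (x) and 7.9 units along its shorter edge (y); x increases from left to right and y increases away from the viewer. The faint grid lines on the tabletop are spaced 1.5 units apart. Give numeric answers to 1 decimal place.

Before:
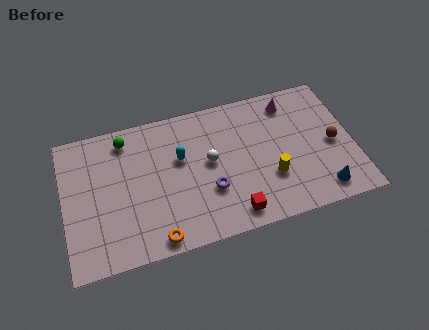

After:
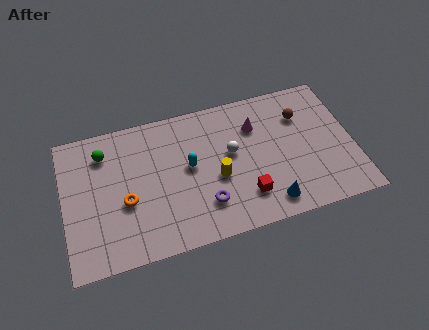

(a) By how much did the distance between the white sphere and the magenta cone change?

-3.0

They were about 4.8 units apart before and 1.8 after — 3.0 units closer together.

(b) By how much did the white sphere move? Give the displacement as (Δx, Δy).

(1.1, 0.2)

The white sphere was at about (7.2, 4.3) and moved to about (8.3, 4.5).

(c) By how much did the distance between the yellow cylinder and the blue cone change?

+0.4

Before: roughly 2.8 units apart; after: 3.2. That's 0.4 units further apart.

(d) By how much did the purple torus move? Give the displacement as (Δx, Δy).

(-0.3, -0.7)

From the two frames, the purple torus sits at roughly (7.1, 2.7) before and (6.8, 2.0) after.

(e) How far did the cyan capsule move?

0.7

From (5.8, 4.9) to (6.2, 4.3), the cyan capsule covered √(0.4² + 0.6²) ≈ 0.7 units.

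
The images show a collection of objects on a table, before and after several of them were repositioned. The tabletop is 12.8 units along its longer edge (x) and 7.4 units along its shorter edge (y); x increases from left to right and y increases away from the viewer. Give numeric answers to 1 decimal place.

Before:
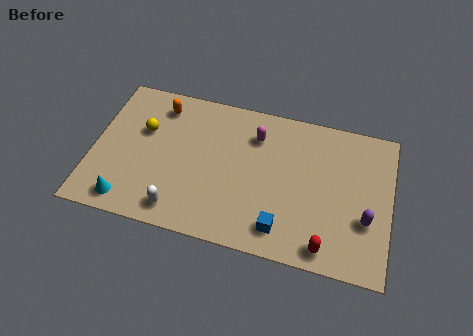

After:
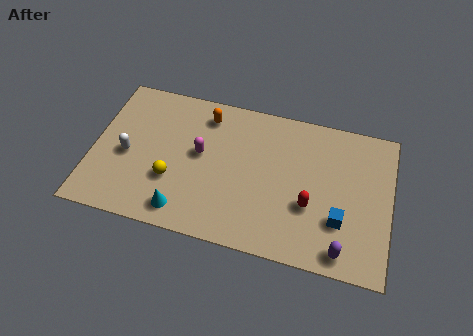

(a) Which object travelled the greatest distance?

the white capsule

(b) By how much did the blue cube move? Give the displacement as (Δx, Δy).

(2.4, 1.0)

From the two frames, the blue cube sits at roughly (8.3, 1.3) before and (10.7, 2.3) after.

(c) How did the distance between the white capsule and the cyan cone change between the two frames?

+1.2

They were about 2.2 units apart before and 3.4 after — 1.2 units further apart.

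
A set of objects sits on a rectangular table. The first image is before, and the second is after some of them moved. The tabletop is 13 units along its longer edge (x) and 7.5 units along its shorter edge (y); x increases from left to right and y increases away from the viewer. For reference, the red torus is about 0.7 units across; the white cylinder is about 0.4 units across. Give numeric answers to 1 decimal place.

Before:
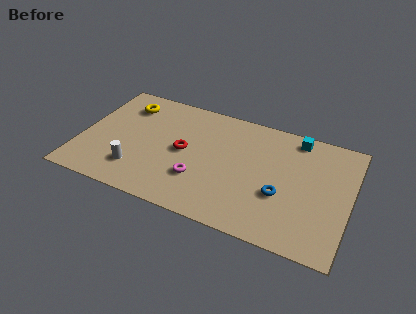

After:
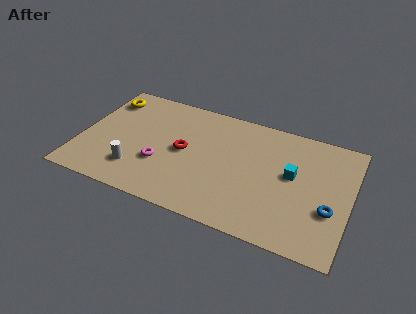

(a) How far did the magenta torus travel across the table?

1.9

The magenta torus was near (5.9, 2.3) before and (4.0, 2.6) after, so it travelled √(1.9² + 0.3²) ≈ 1.9 units.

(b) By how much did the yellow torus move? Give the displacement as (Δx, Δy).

(-1.0, 0.1)

The yellow torus started near (1.9, 5.9) and ended near (0.9, 6.0).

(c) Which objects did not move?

the red torus and the white cylinder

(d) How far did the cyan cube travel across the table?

2.4

The cyan cube was near (10.2, 6.6) before and (10.2, 4.2) after, so it travelled √(0.0² + 2.4²) ≈ 2.4 units.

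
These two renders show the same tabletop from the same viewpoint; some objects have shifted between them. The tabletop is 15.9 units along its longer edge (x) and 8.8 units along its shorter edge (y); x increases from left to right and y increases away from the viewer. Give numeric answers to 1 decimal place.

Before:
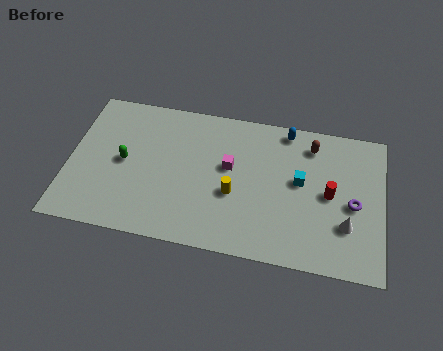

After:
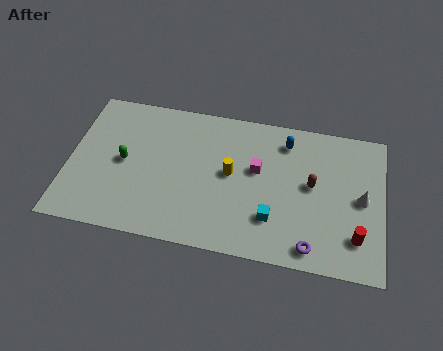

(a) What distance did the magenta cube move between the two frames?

1.4

The magenta cube was near (8.1, 5.1) before and (9.5, 5.2) after, so it travelled √(1.4² + 0.1²) ≈ 1.4 units.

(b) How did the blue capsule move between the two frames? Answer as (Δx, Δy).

(0.0, -0.7)

From the two frames, the blue capsule sits at roughly (10.9, 7.9) before and (10.9, 7.2) after.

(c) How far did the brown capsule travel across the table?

2.4

From (12.2, 7.2) to (12.3, 4.8), the brown capsule covered √(0.1² + 2.4²) ≈ 2.4 units.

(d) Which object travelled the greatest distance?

the purple torus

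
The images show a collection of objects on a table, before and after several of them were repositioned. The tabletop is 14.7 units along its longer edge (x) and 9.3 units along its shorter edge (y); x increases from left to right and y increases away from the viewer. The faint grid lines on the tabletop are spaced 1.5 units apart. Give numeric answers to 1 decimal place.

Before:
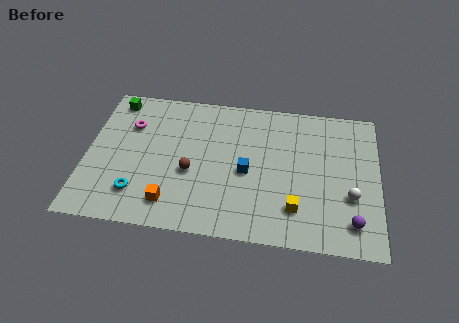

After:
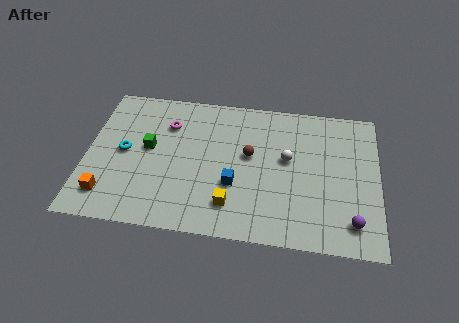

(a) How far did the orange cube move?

3.2

The orange cube was near (4.4, 1.7) before and (1.2, 1.8) after, so it travelled √(3.2² + 0.1²) ≈ 3.2 units.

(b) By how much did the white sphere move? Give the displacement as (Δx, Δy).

(-3.2, 2.0)

From the two frames, the white sphere sits at roughly (13.3, 3.3) before and (10.1, 5.3) after.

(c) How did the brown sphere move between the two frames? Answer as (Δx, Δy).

(2.9, 1.5)

From the two frames, the brown sphere sits at roughly (5.3, 3.8) before and (8.2, 5.3) after.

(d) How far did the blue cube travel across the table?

1.1

From (8.1, 4.2) to (7.5, 3.3), the blue cube covered √(0.6² + 0.9²) ≈ 1.1 units.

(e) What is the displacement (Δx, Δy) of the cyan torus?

(-0.8, 2.6)

The cyan torus was at about (2.7, 2.1) and moved to about (1.9, 4.7).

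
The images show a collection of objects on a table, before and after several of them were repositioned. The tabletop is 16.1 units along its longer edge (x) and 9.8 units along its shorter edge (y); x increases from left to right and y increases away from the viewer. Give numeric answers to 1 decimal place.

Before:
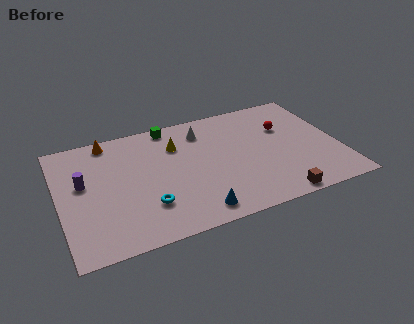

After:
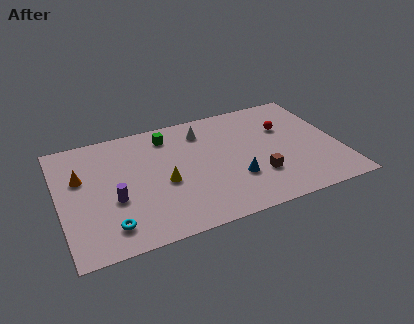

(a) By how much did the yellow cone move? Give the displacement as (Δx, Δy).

(-1.0, -2.9)

The yellow cone started near (6.9, 7.1) and ended near (5.9, 4.2).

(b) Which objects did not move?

the white cone and the red sphere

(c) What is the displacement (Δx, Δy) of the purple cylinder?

(1.6, -1.9)

From the two frames, the purple cylinder sits at roughly (1.4, 5.7) before and (3.0, 3.8) after.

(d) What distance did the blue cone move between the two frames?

3.1

The blue cone moved from about (7.4, 1.3) to (9.9, 3.1), a distance of √(2.5² + 1.8²) ≈ 3.1.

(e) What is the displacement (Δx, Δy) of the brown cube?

(-0.8, 2.1)

From the two frames, the brown cube sits at roughly (12.0, 0.8) before and (11.2, 2.9) after.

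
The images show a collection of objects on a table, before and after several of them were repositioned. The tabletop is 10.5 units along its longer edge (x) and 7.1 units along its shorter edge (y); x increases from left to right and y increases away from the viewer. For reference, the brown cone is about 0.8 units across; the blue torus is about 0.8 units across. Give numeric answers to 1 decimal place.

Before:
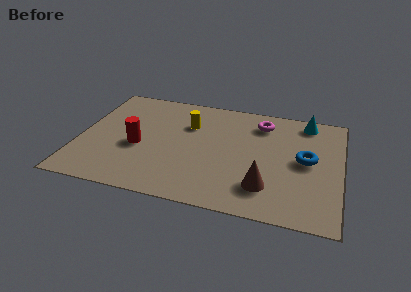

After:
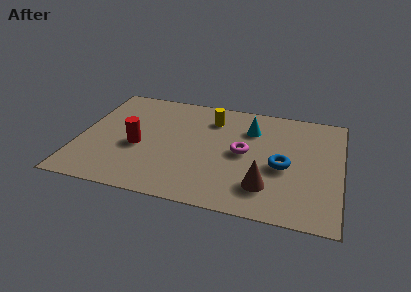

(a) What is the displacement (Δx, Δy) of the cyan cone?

(-2.2, -1.0)

From the two frames, the cyan cone sits at roughly (9.0, 6.2) before and (6.8, 5.2) after.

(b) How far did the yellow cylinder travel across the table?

1.1

The yellow cylinder moved from about (4.3, 4.9) to (5.2, 5.5), a distance of √(0.9² + 0.6²) ≈ 1.1.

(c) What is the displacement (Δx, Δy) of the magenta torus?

(-0.6, -2.1)

The magenta torus was at about (7.2, 5.7) and moved to about (6.6, 3.6).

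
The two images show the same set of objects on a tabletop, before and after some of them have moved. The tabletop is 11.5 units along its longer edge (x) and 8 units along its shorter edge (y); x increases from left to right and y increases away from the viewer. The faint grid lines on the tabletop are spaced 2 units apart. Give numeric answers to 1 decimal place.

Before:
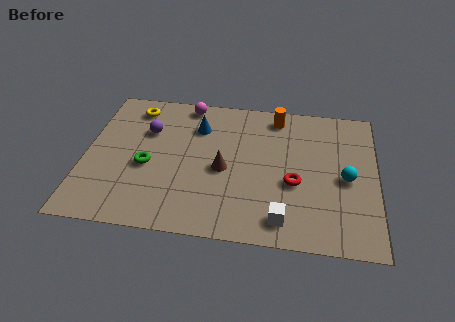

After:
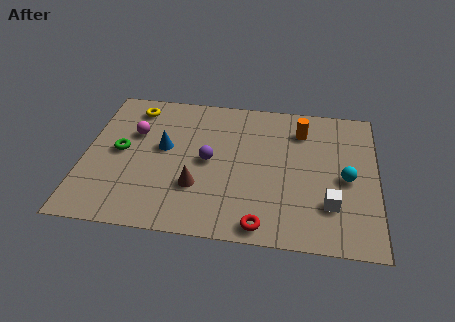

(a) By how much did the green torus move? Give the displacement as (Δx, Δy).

(-1.1, 0.7)

The green torus was at about (2.5, 3.4) and moved to about (1.4, 4.1).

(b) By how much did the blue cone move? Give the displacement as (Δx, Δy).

(-1.3, -1.4)

The blue cone started near (4.4, 5.9) and ended near (3.1, 4.5).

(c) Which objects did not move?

the cyan sphere and the yellow torus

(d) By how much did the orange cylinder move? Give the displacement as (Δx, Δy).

(1.0, -0.7)

The orange cylinder was at about (7.5, 6.9) and moved to about (8.5, 6.2).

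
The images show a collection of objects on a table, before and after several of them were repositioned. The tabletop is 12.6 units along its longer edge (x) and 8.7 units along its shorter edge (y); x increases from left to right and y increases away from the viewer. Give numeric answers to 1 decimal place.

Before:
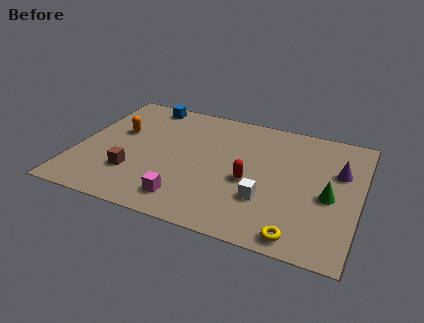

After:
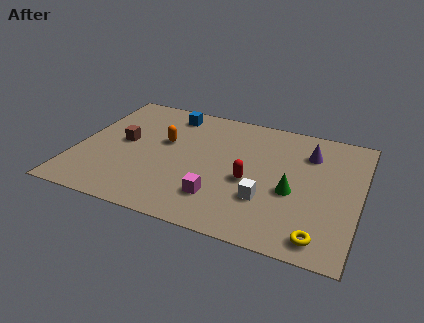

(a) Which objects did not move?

the white cube and the red capsule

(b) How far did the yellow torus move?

0.9

From (10.2, 0.9) to (11.1, 1.1), the yellow torus covered √(0.9² + 0.2²) ≈ 0.9 units.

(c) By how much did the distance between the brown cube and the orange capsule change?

-1.1

The distance was about 3.0 in the first image and 1.9 in the second, so they moved 1.1 units closer together.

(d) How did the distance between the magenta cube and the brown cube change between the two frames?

+2.5

Before: roughly 2.7 units apart; after: 5.2. That's 2.5 units further apart.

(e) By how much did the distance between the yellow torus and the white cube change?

+0.6

Before: roughly 2.4 units apart; after: 3.0. That's 0.6 units further apart.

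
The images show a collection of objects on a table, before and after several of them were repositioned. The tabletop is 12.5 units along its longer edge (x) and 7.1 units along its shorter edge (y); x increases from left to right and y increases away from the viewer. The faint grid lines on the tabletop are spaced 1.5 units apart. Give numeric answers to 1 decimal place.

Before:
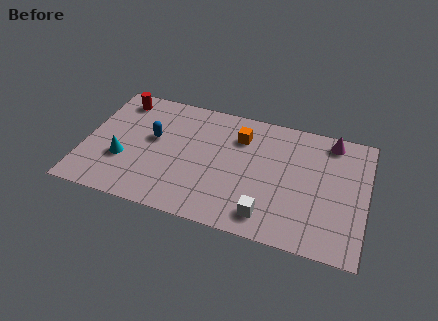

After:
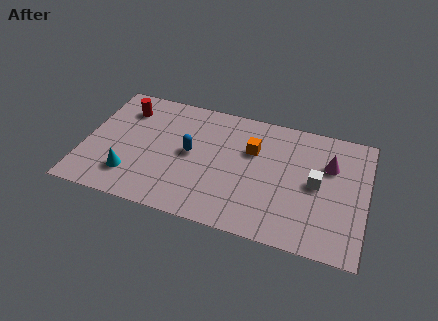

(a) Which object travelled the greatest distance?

the white cube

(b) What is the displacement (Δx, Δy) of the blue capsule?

(1.7, -0.4)

From the two frames, the blue capsule sits at roughly (3.0, 4.1) before and (4.7, 3.7) after.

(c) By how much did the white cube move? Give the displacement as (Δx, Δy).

(2.0, 2.4)

From the two frames, the white cube sits at roughly (8.3, 1.2) before and (10.3, 3.6) after.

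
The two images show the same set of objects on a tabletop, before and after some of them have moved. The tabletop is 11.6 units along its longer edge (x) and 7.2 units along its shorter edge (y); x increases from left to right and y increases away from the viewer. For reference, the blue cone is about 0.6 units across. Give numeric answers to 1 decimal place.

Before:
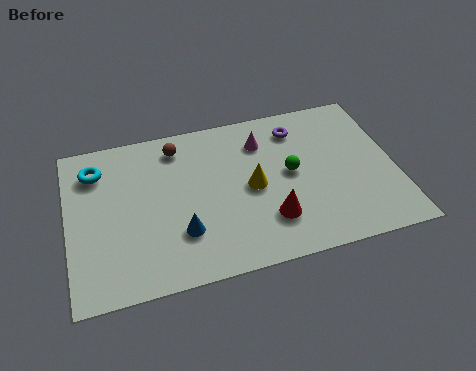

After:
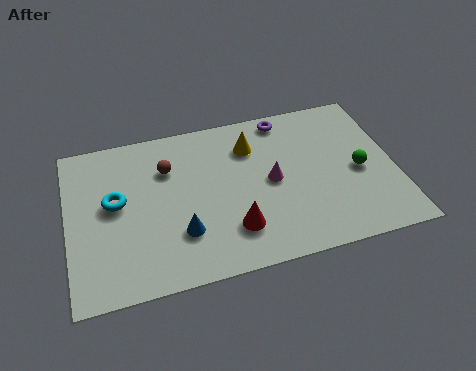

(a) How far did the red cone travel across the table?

1.3

The red cone moved from about (7.0, 1.9) to (5.7, 1.8), a distance of √(1.3² + 0.1²) ≈ 1.3.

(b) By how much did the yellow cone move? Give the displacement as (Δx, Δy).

(0.1, 1.9)

The yellow cone was at about (6.5, 3.5) and moved to about (6.6, 5.4).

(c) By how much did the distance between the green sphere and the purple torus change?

+1.9

They were about 2.0 units apart before and 3.9 after — 1.9 units further apart.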